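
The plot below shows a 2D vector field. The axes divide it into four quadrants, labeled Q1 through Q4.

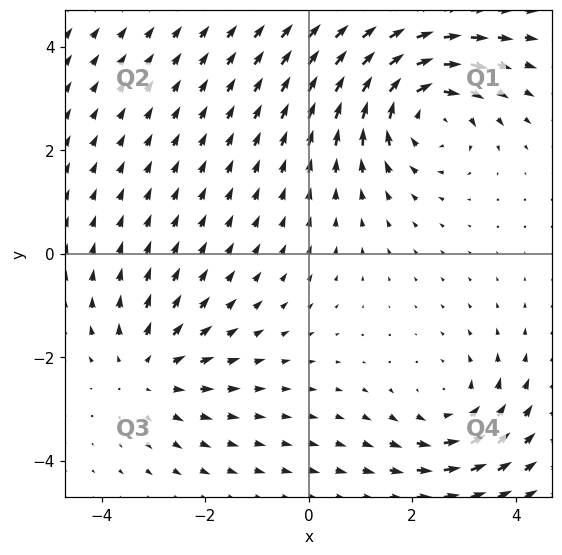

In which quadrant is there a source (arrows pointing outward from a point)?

Q3

The source sits at approximately (-3.1, -2.3), which lies in quadrant Q3. The divergence there is about +2, positive as expected for a source.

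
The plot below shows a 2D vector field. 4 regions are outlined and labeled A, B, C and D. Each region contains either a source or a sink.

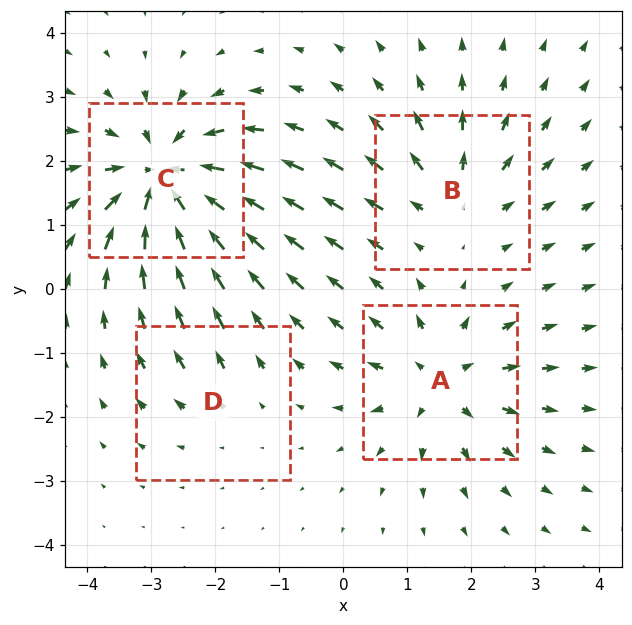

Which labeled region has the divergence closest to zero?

Divergence at each region's feature centre — A: about +5, B: about +4, C: about -8, D: about +2. Region D is closest to zero.

D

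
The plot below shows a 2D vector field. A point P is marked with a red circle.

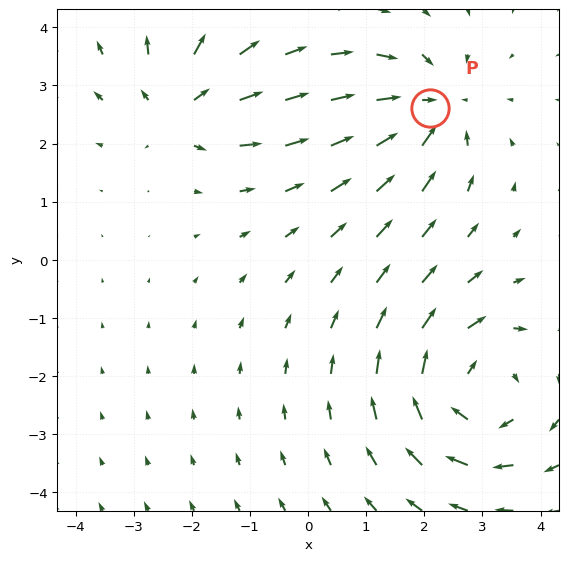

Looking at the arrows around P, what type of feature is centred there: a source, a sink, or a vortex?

sink

At P (2.1, 2.6) the arrows converge inward. Divergence about -4, curl ≈0 — negative divergence with near-zero curl is a sink.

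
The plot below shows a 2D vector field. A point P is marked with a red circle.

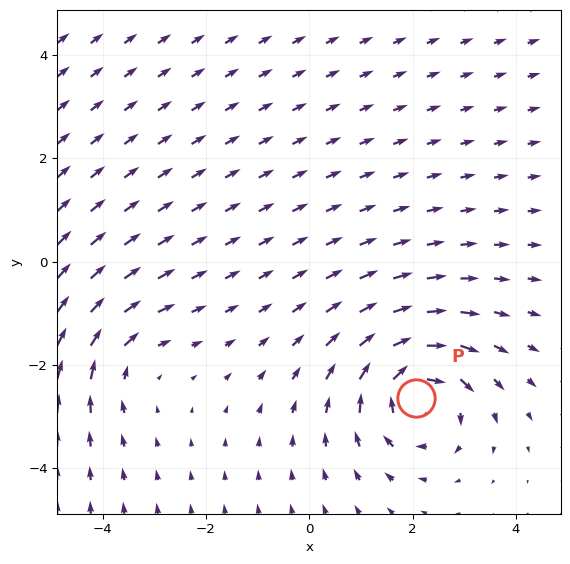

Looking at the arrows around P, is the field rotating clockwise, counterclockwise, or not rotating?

Near P at (2.1, -2.6) the arrows circulate clockwise. The curl (z-component) there is about -5; negative curl means clockwise rotation.

clockwise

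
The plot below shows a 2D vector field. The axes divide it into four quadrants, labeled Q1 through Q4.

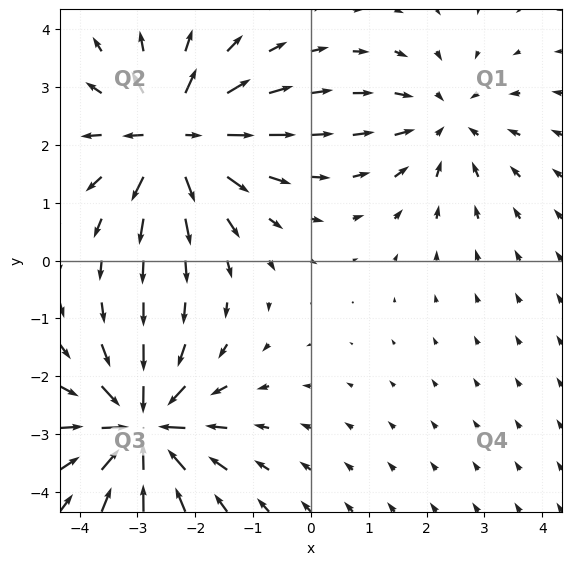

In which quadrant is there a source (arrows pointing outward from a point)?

The source sits at approximately (-2.4, 2.2), which lies in quadrant Q2. The divergence there is about +7, positive as expected for a source.

Q2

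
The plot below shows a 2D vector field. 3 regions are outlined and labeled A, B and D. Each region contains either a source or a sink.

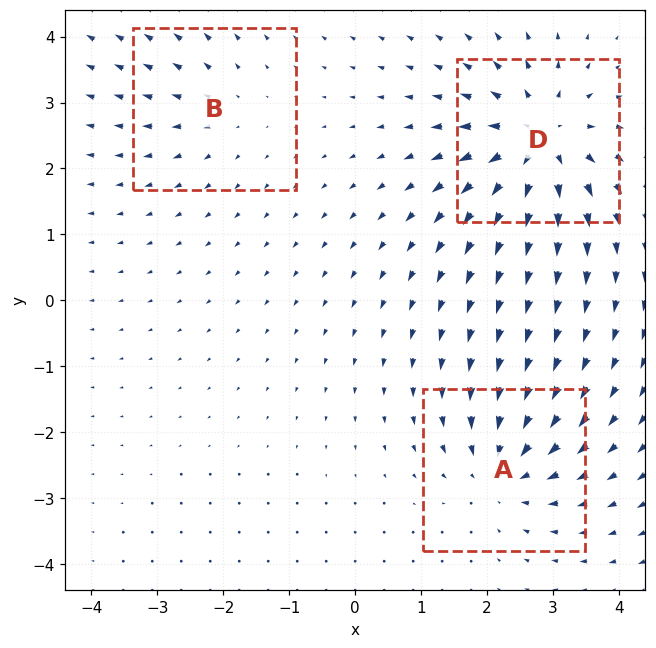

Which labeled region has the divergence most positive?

Divergence at each region's feature centre — A: about -4, B: about +2, D: about +5. Region D is most positive.

D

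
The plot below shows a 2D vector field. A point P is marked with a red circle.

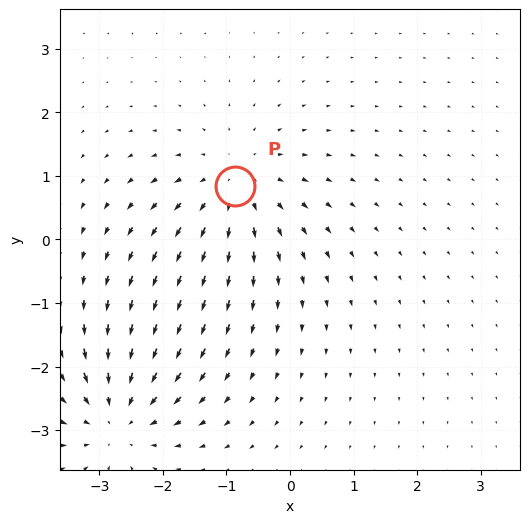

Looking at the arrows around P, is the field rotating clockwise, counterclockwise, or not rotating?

Near P at (-0.9, 0.8) the arrows show no circulation. The curl there is ≈0.

not rotating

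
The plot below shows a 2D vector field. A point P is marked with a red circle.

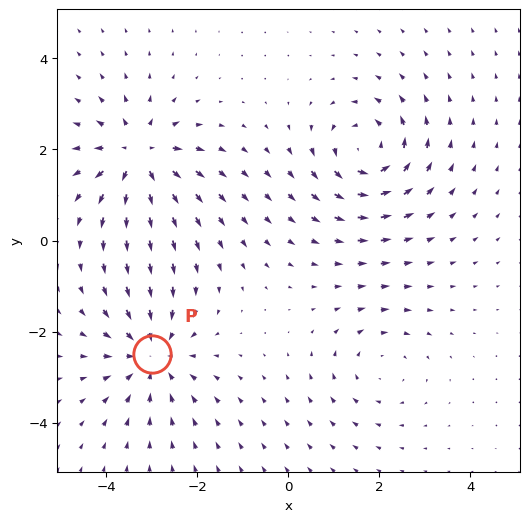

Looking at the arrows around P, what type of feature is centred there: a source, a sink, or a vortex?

sink

At P (-3.0, -2.5) the arrows converge inward. Divergence about -5, curl ≈0 — negative divergence with near-zero curl is a sink.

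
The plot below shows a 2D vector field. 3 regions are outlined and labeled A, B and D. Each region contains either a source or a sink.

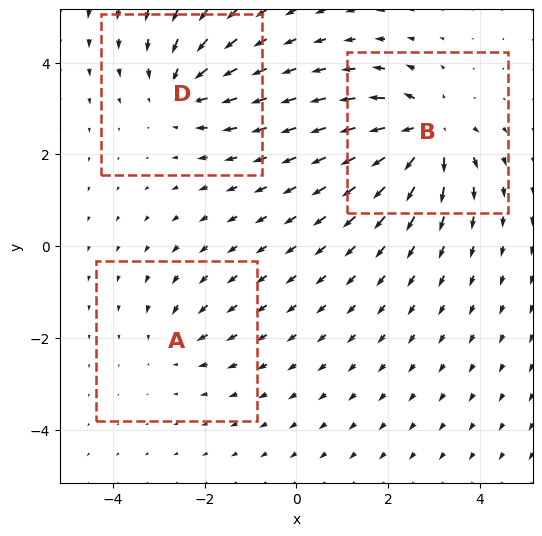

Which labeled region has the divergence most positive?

B

Divergence at each region's feature centre — A: about -2, B: about +5, D: about -4. Region B is most positive.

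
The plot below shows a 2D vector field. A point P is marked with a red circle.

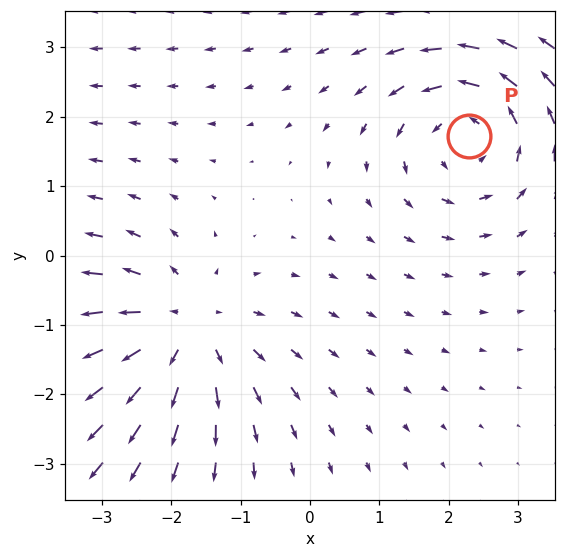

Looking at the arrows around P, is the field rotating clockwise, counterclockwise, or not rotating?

counterclockwise

Near P at (2.3, 1.7) the arrows circulate counterclockwise. The curl (z-component) there is about +4; positive curl means counterclockwise rotation.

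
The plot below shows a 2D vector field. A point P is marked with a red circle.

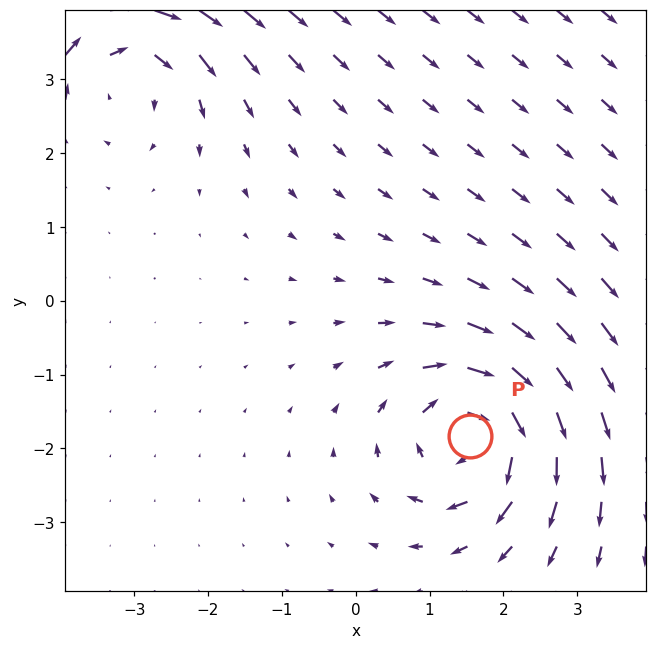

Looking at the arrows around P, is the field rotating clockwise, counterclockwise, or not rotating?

clockwise

Near P at (1.5, -1.8) the arrows circulate clockwise. The curl (z-component) there is about -7; negative curl means clockwise rotation.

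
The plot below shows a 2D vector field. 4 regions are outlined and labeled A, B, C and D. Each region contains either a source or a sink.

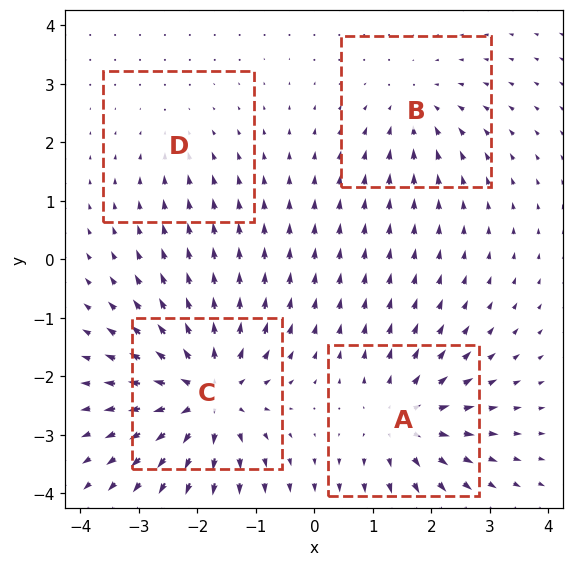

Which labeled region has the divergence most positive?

C

Divergence at each region's feature centre — A: about +5, B: about -4, C: about +8, D: about -2. Region C is most positive.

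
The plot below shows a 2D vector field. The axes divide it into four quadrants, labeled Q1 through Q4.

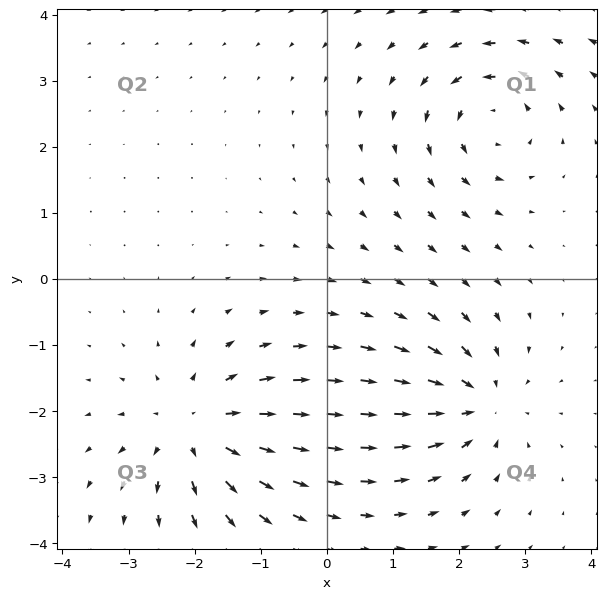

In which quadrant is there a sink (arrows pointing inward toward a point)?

The sink sits at approximately (2.3, -1.9), which lies in quadrant Q4. The divergence there is about -5, negative as expected for a sink.

Q4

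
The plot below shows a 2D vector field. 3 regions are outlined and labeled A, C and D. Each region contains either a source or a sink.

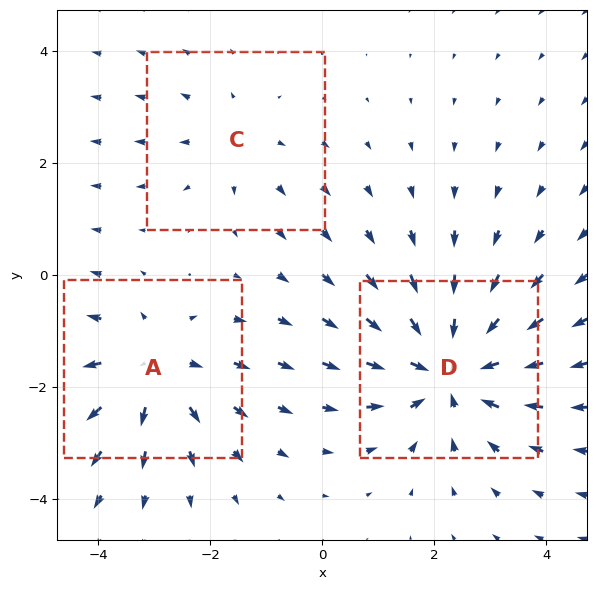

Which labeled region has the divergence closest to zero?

C

Divergence at each region's feature centre — A: about +3, C: about +2, D: about -4. Region C is closest to zero.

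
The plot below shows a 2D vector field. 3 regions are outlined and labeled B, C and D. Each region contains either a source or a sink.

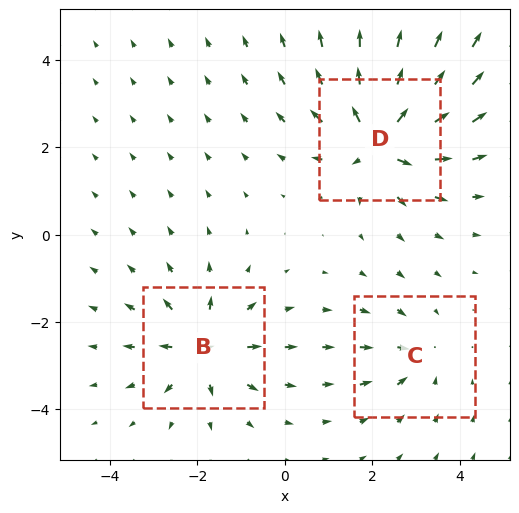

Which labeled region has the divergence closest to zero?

Divergence at each region's feature centre — B: about +4, C: about -2, D: about +6. Region C is closest to zero.

C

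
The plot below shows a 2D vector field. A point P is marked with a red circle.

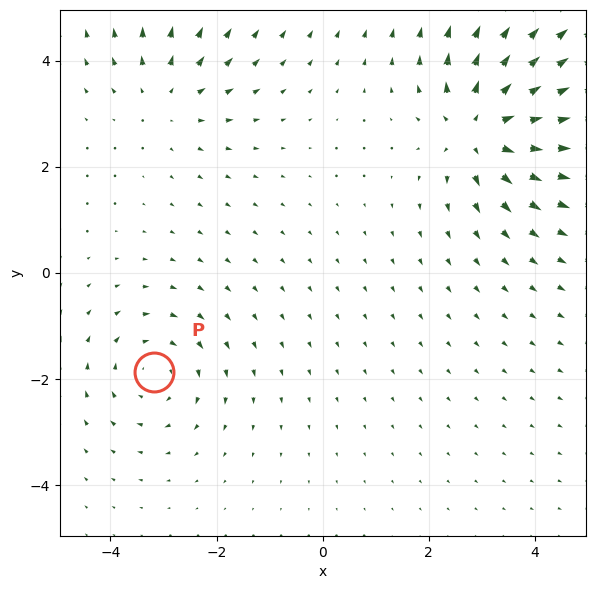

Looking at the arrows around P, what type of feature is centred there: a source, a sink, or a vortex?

At P (-3.2, -1.9) the arrows circulate clockwise. Divergence ≈0, curl about -3 — near-zero divergence with nonzero curl is a vortex.

vortex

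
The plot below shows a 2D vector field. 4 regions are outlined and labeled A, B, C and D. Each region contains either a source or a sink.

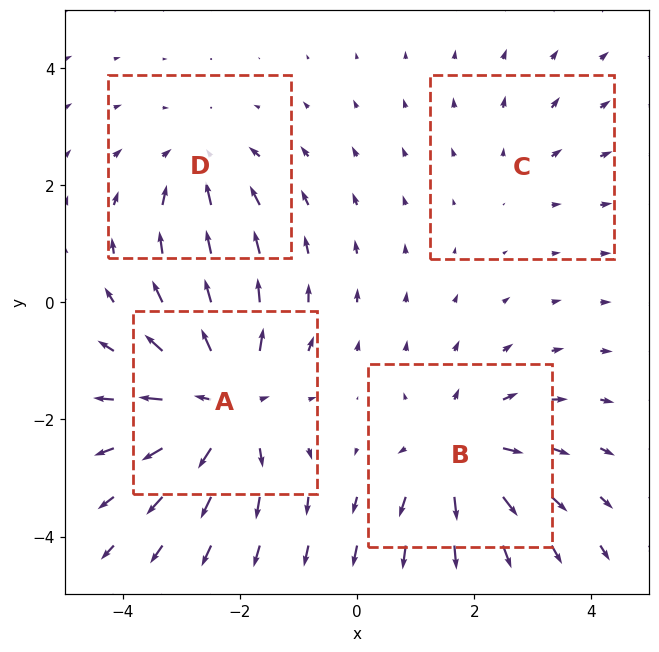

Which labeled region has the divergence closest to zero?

Divergence at each region's feature centre — A: about +6, B: about +5, C: about +2, D: about -3. Region C is closest to zero.

C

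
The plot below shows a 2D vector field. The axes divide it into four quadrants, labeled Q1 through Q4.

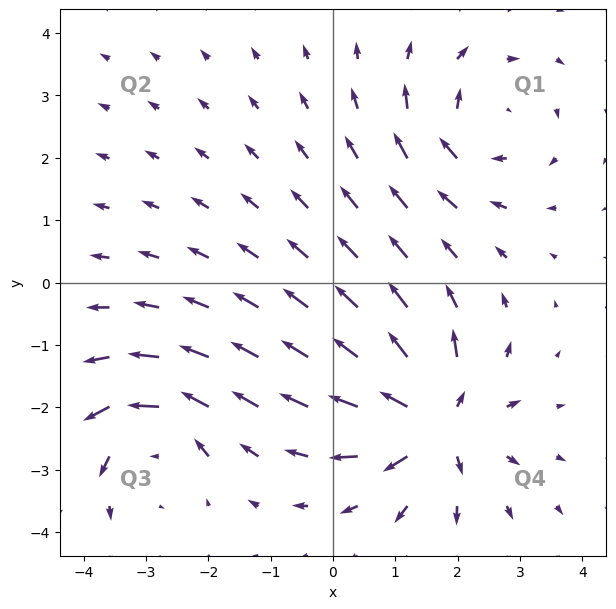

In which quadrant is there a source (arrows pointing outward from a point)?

The source sits at approximately (1.6, -2.2), which lies in quadrant Q4. The divergence there is about +7, positive as expected for a source.

Q4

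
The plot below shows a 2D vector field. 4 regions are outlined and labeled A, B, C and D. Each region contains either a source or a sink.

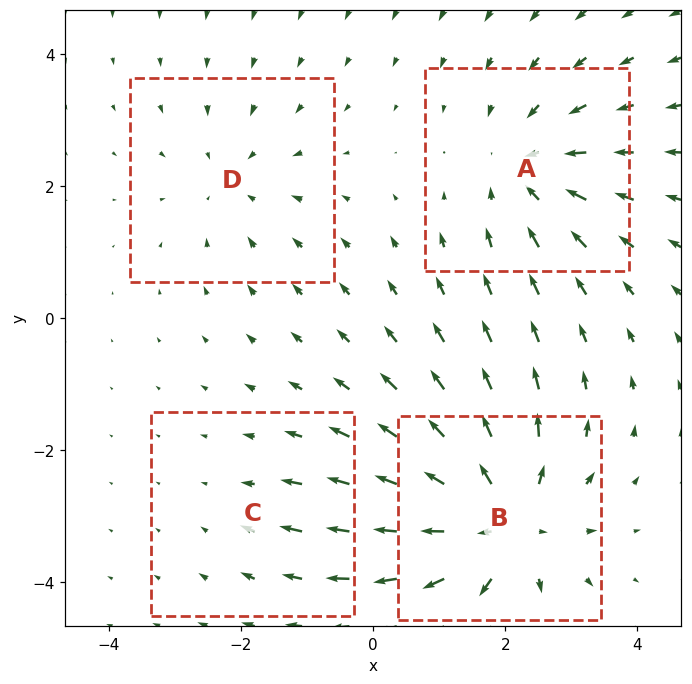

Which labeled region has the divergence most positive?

Divergence at each region's feature centre — A: about -4, B: about +6, C: about -2, D: about -3. Region B is most positive.

B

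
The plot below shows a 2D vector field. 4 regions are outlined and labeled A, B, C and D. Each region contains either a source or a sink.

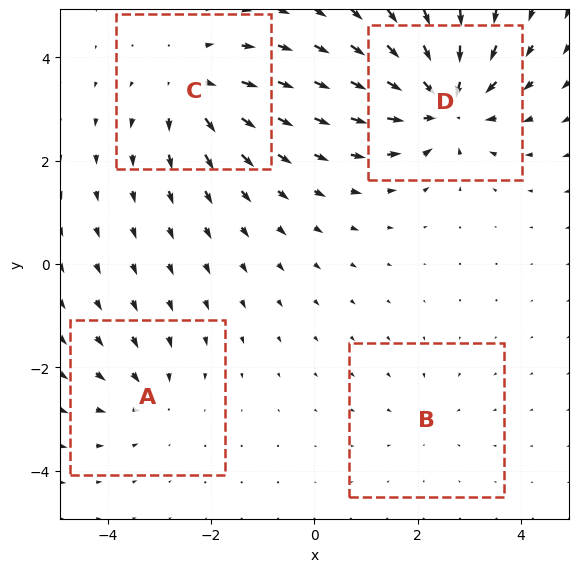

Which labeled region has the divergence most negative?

Divergence at each region's feature centre — A: about -3, B: about -2, C: about +5, D: about -8. Region D is most negative.

D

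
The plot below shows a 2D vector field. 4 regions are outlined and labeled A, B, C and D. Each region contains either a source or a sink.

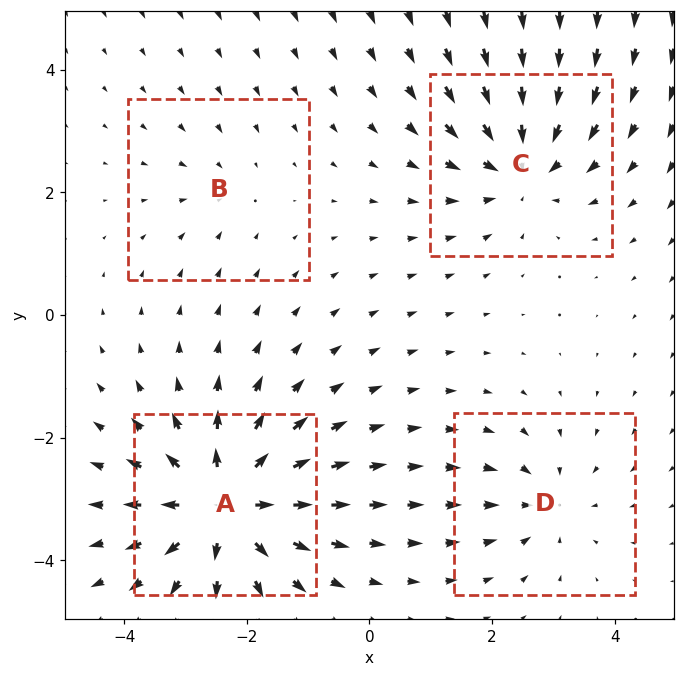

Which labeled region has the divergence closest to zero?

B

Divergence at each region's feature centre — A: about +7, B: about -2, C: about -5, D: about -4. Region B is closest to zero.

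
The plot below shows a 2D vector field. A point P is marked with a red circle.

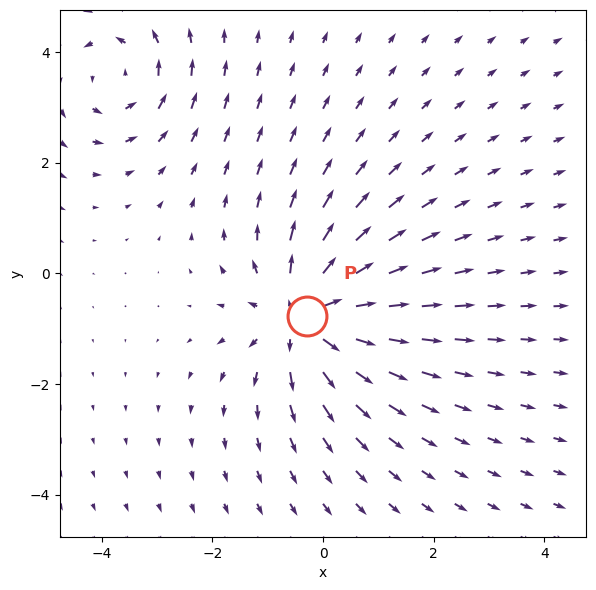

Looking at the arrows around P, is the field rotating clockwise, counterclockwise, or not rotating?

Near P at (-0.3, -0.8) the arrows show no circulation. The curl there is ≈0.

not rotating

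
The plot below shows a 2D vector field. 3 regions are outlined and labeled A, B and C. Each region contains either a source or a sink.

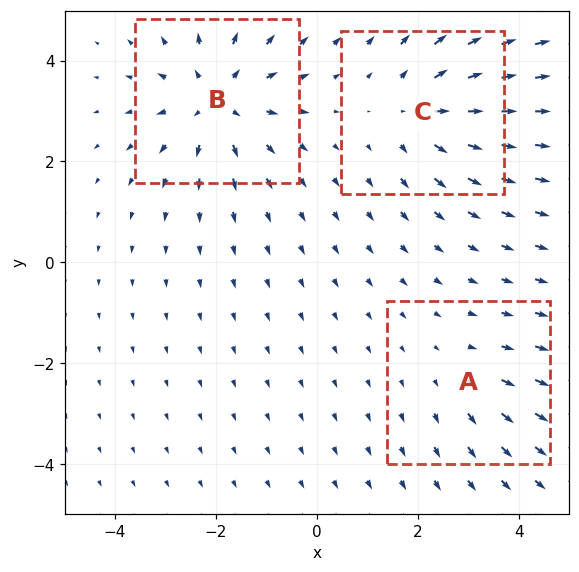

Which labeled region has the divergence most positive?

Divergence at each region's feature centre — A: about +2, B: about +4, C: about +3. Region B is most positive.

B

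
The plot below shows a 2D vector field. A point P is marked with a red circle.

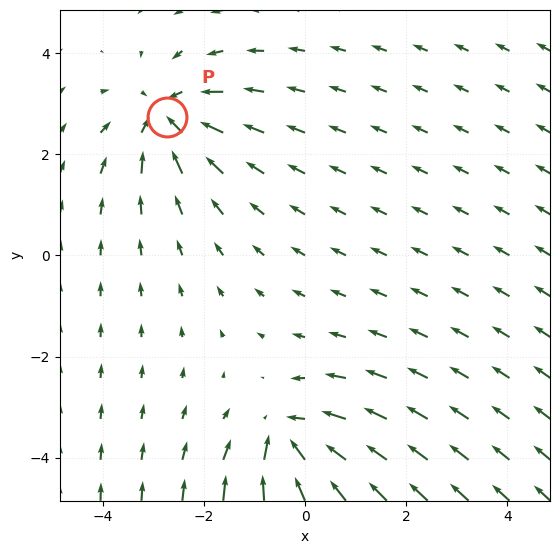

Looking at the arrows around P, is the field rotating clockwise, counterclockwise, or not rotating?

not rotating

Near P at (-2.7, 2.7) the arrows show no circulation. The curl there is ≈0.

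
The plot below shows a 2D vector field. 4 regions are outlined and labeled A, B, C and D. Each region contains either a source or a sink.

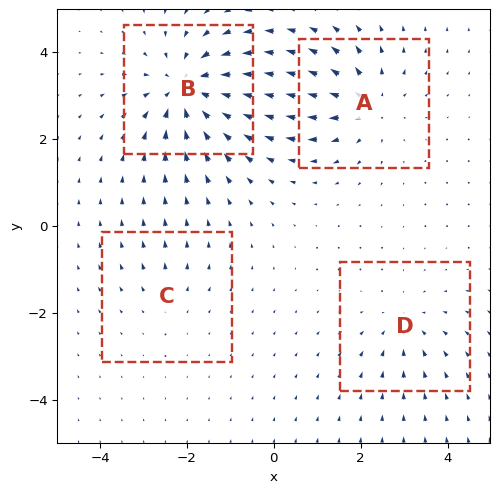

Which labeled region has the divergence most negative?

B

Divergence at each region's feature centre — A: about +4, B: about -6, C: about +2, D: about -3. Region B is most negative.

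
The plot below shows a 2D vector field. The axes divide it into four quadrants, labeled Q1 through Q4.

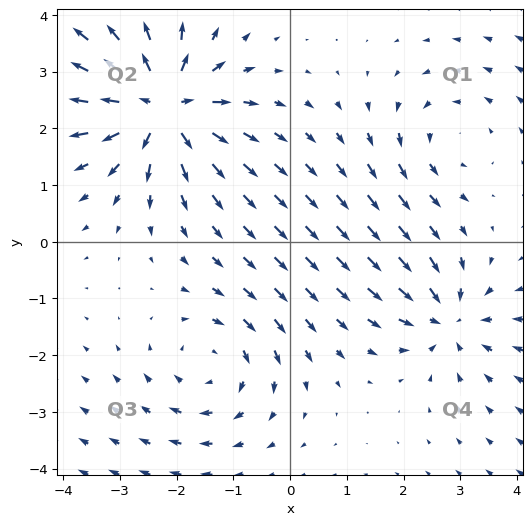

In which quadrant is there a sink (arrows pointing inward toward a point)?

Q4

The sink sits at approximately (2.8, -1.4), which lies in quadrant Q4. The divergence there is about -4, negative as expected for a sink.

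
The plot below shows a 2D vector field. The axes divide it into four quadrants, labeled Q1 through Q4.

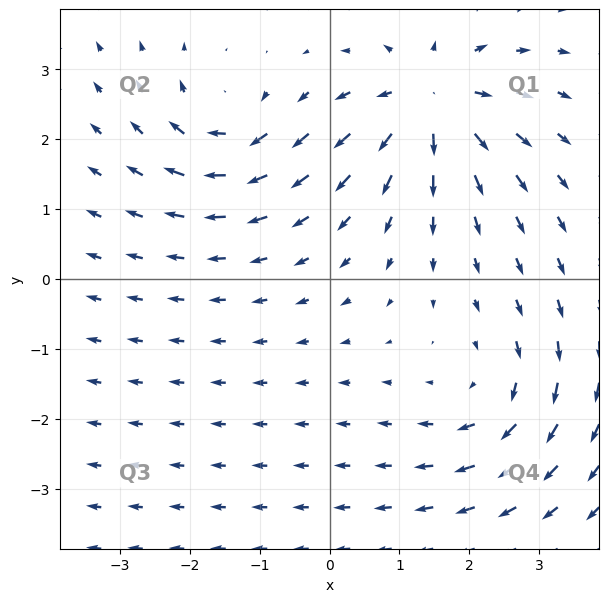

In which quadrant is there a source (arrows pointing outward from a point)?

The source sits at approximately (1.5, 2.5), which lies in quadrant Q1. The divergence there is about +7, positive as expected for a source.

Q1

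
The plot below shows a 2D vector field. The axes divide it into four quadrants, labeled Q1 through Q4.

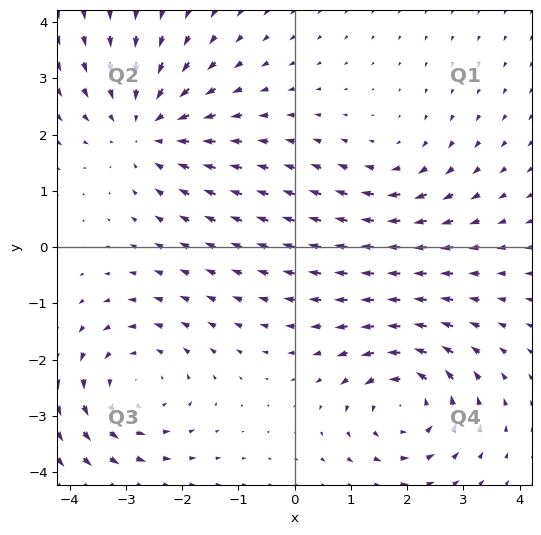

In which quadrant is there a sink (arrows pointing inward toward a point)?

Q2

The sink sits at approximately (-2.6, 2.1), which lies in quadrant Q2. The divergence there is about -4, negative as expected for a sink.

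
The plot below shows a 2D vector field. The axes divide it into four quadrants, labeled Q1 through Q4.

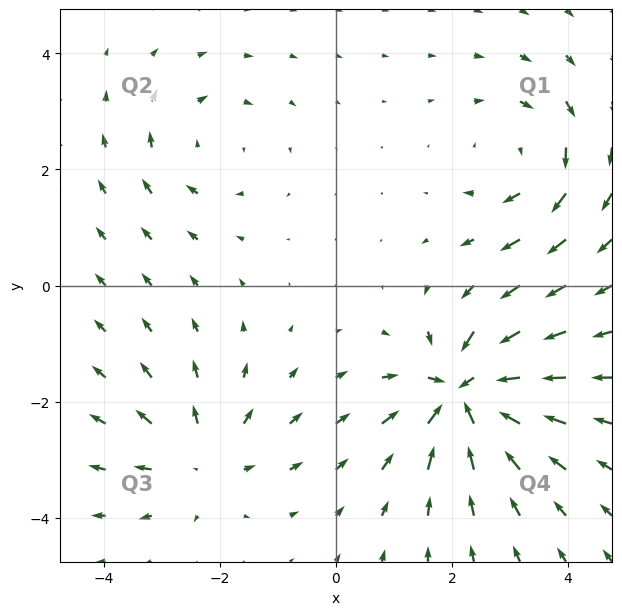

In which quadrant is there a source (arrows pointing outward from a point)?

The source sits at approximately (-2.3, -3.0), which lies in quadrant Q3. The divergence there is about +3, positive as expected for a source.

Q3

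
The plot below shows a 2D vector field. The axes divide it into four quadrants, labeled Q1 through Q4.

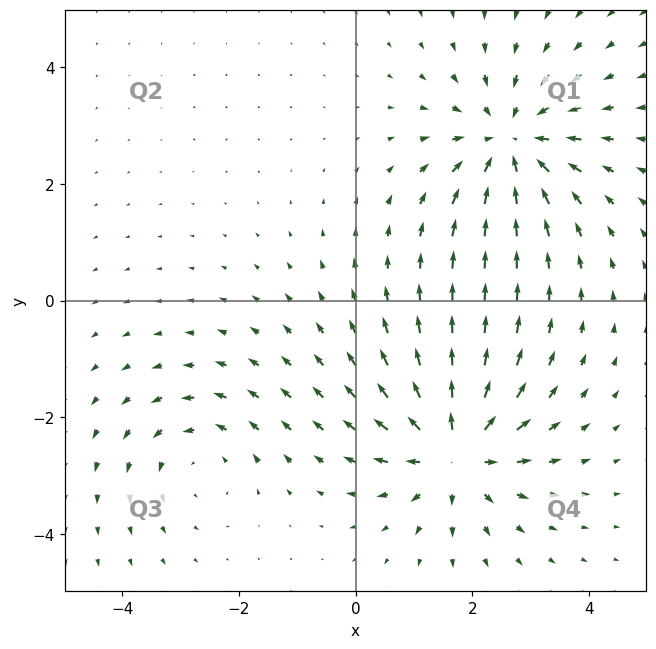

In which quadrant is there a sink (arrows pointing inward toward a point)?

Q1

The sink sits at approximately (2.7, 2.7), which lies in quadrant Q1. The divergence there is about -5, negative as expected for a sink.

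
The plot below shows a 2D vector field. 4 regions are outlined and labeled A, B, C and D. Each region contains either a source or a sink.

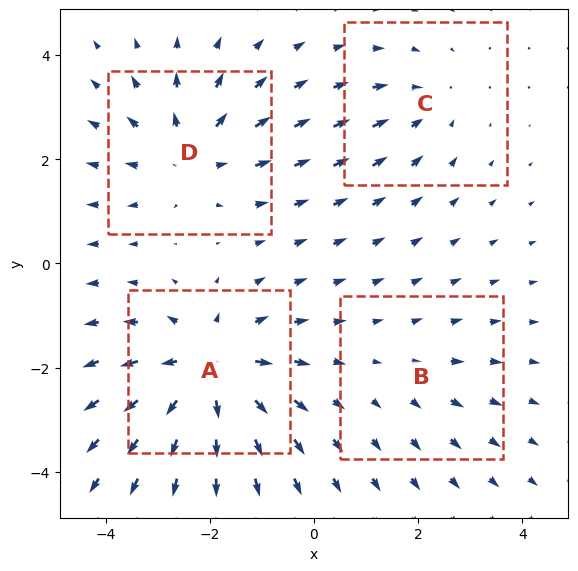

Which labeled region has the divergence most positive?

Divergence at each region's feature centre — A: about +7, B: about +2, C: about -3, D: about +5. Region A is most positive.

A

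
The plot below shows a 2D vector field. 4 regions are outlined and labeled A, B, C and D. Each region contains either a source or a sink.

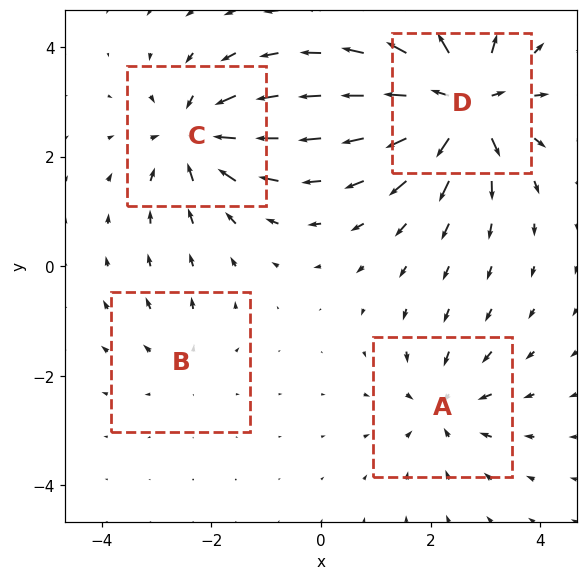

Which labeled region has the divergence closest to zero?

B

Divergence at each region's feature centre — A: about -4, B: about +2, C: about -6, D: about +8. Region B is closest to zero.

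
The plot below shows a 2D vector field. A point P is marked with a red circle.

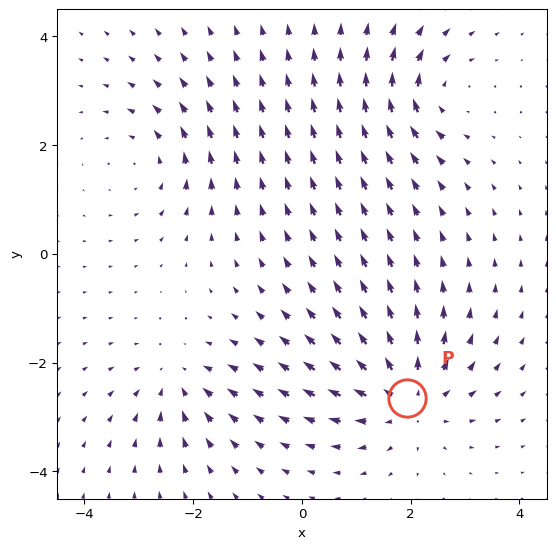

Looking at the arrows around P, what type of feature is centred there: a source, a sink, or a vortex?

At P (1.9, -2.6) the arrows spread outward. Divergence about +5, curl ≈0 — positive divergence with near-zero curl is a source.

source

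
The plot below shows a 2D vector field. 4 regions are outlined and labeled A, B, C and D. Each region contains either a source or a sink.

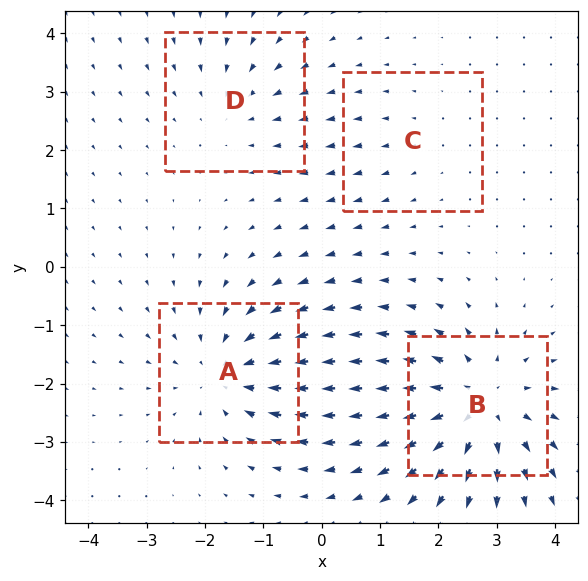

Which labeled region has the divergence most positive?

B

Divergence at each region's feature centre — A: about -5, B: about +6, C: about +2, D: about -3. Region B is most positive.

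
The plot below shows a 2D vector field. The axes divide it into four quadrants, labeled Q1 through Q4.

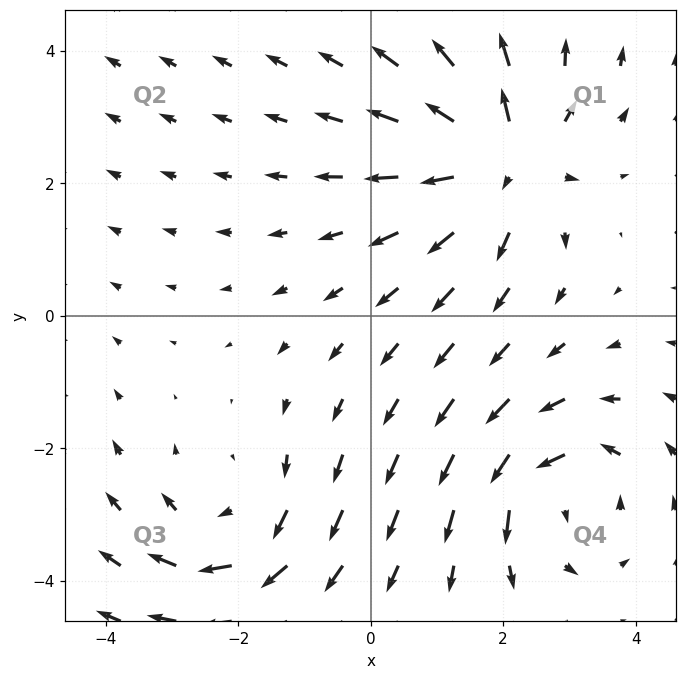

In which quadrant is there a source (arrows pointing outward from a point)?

Q1

The source sits at approximately (2.0, 2.4), which lies in quadrant Q1. The divergence there is about +6, positive as expected for a source.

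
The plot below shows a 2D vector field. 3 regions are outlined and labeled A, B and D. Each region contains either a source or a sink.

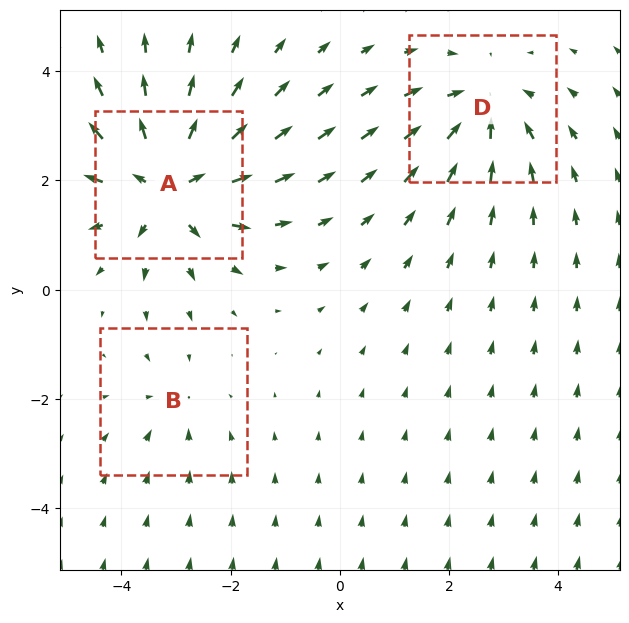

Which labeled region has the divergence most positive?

Divergence at each region's feature centre — A: about +5, B: about -2, D: about -3. Region A is most positive.

A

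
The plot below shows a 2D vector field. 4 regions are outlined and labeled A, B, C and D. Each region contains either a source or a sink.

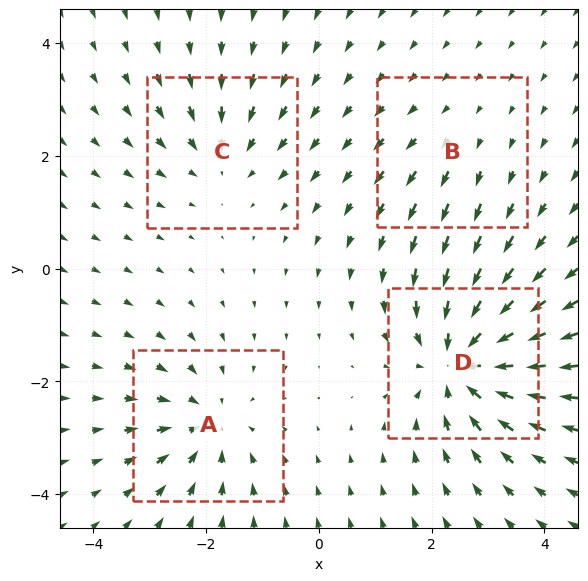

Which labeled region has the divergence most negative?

Divergence at each region's feature centre — A: about -5, B: about +2, C: about -3, D: about -7. Region D is most negative.

D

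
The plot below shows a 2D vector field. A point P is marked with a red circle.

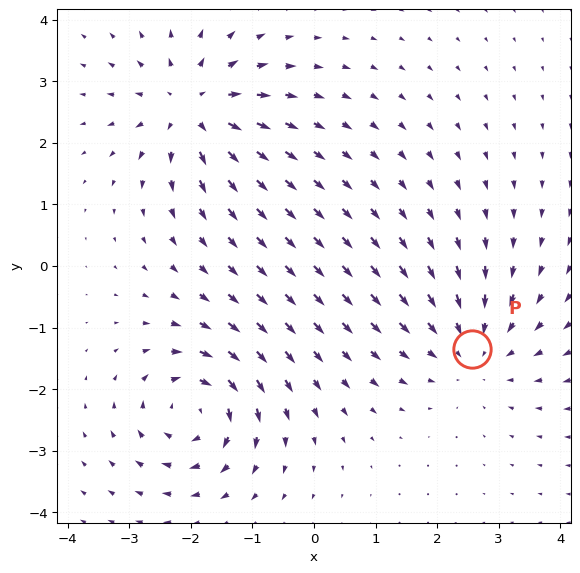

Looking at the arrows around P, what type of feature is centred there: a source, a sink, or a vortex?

At P (2.6, -1.4) the arrows converge inward. Divergence about -4, curl ≈0 — negative divergence with near-zero curl is a sink.

sink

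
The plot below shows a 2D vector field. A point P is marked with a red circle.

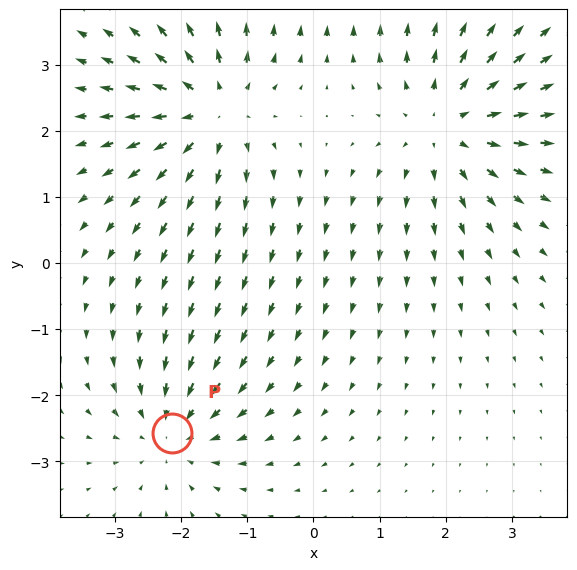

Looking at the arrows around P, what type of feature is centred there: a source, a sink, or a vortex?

At P (-2.1, -2.6) the arrows converge inward. Divergence about -3, curl ≈0 — negative divergence with near-zero curl is a sink.

sink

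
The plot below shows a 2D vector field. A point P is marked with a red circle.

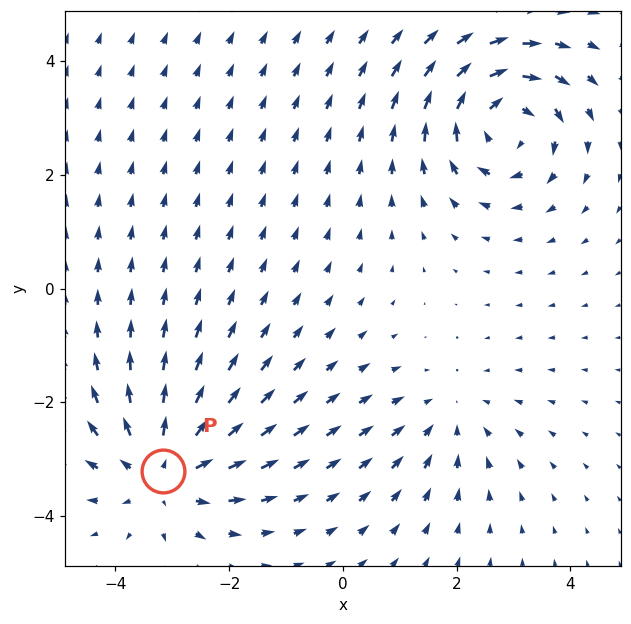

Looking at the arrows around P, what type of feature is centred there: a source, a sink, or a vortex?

source

At P (-3.2, -3.2) the arrows spread outward. Divergence about +4, curl ≈0 — positive divergence with near-zero curl is a source.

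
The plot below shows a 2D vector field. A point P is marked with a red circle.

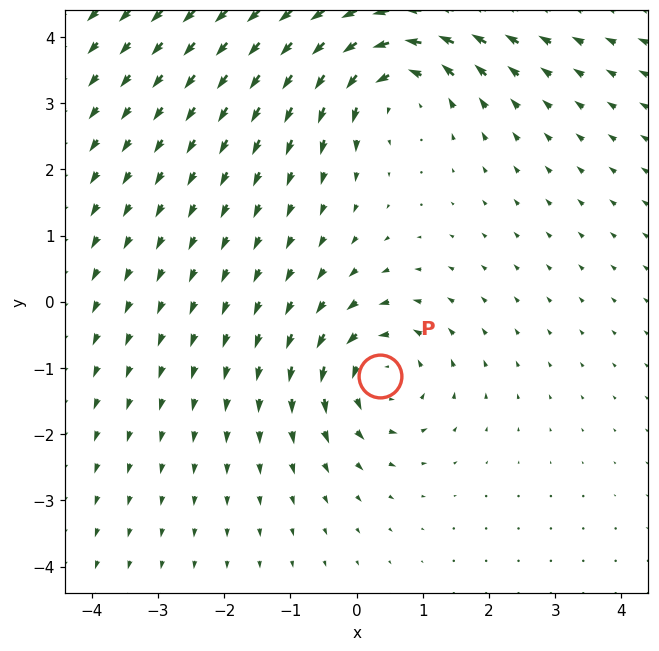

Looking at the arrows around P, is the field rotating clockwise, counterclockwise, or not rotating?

Near P at (0.3, -1.1) the arrows circulate counterclockwise. The curl (z-component) there is about +4; positive curl means counterclockwise rotation.

counterclockwise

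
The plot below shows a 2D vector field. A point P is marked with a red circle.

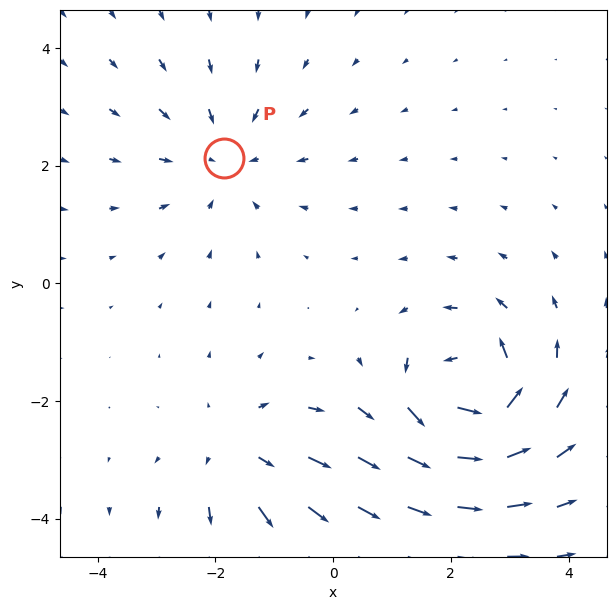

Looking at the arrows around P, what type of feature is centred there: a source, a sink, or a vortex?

sink

At P (-1.8, 2.1) the arrows converge inward. Divergence about -3, curl ≈0 — negative divergence with near-zero curl is a sink.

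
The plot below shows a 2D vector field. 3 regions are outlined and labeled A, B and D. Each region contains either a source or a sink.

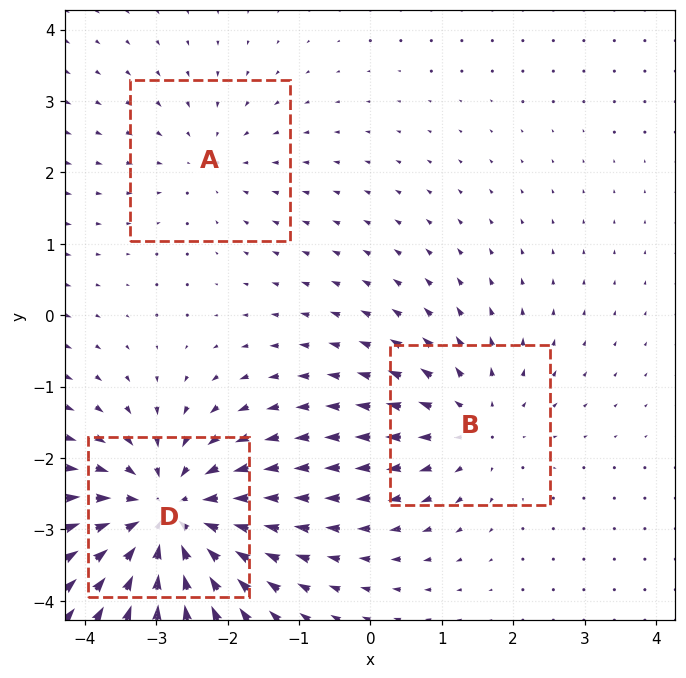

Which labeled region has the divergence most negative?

D

Divergence at each region's feature centre — A: about -2, B: about +3, D: about -5. Region D is most negative.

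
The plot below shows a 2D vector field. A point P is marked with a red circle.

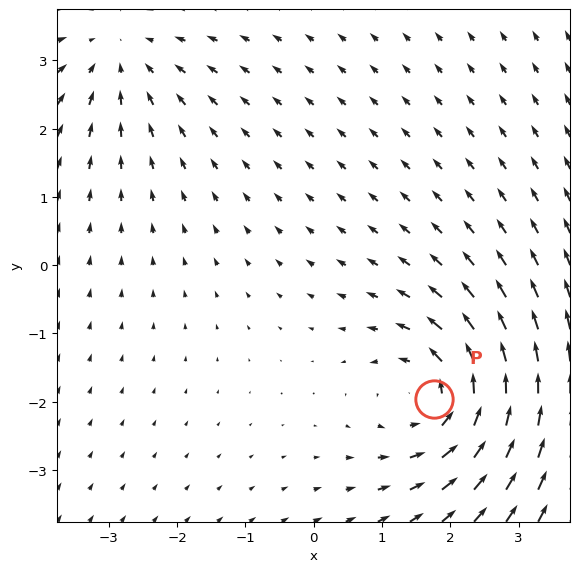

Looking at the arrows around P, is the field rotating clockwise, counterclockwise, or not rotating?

counterclockwise

Near P at (1.8, -2.0) the arrows circulate counterclockwise. The curl (z-component) there is about +4; positive curl means counterclockwise rotation.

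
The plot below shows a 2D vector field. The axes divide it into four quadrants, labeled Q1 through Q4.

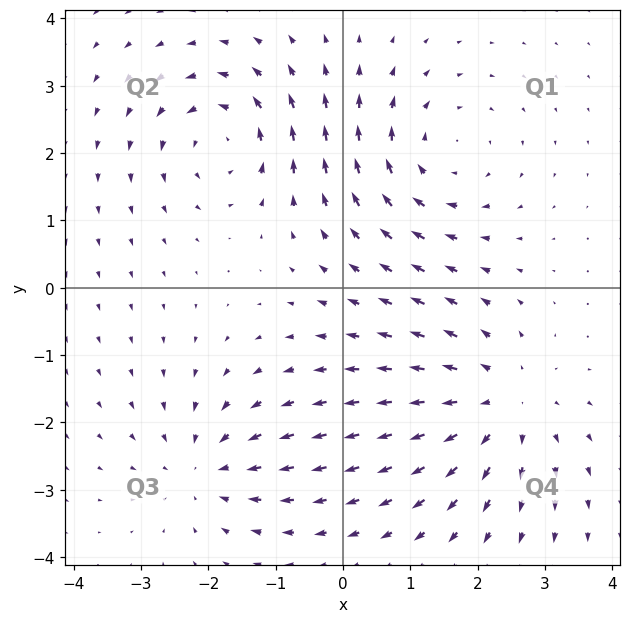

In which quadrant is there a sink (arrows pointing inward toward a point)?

Q3

The sink sits at approximately (-2.1, -2.7), which lies in quadrant Q3. The divergence there is about -3, negative as expected for a sink.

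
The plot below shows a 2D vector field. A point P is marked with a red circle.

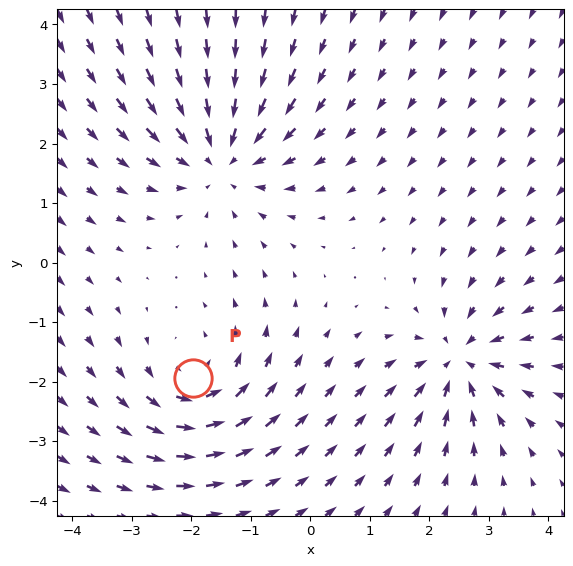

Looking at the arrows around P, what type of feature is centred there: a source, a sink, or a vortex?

vortex

At P (-2.0, -1.9) the arrows circulate counterclockwise. Divergence ≈0, curl about +4 — near-zero divergence with nonzero curl is a vortex.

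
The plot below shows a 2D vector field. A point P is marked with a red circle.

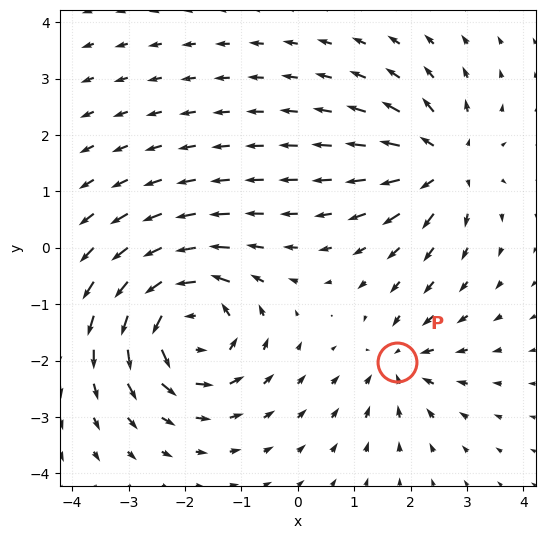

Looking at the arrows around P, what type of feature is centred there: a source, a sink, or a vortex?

At P (1.8, -2.0) the arrows converge inward. Divergence about -3, curl ≈0 — negative divergence with near-zero curl is a sink.

sink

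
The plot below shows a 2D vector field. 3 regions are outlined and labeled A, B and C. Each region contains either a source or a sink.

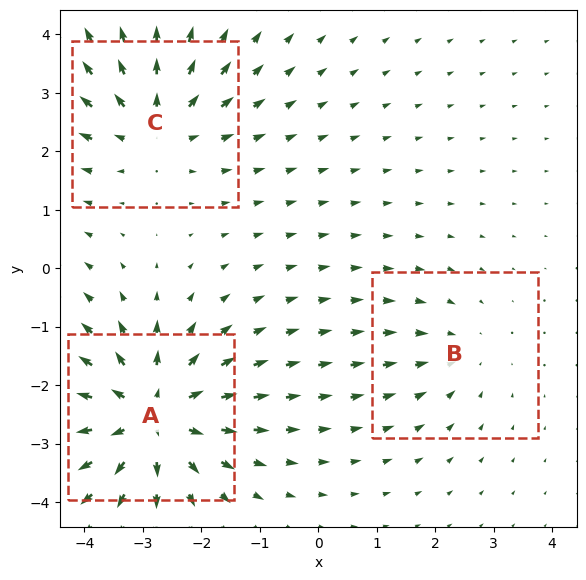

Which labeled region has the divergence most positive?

Divergence at each region's feature centre — A: about +5, B: about -2, C: about +3. Region A is most positive.

A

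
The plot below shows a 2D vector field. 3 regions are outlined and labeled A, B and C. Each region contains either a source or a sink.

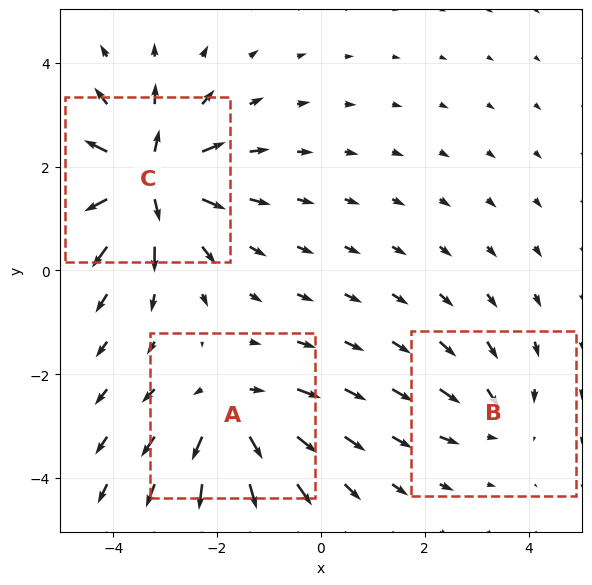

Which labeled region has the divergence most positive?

C

Divergence at each region's feature centre — A: about +4, B: about -2, C: about +6. Region C is most positive.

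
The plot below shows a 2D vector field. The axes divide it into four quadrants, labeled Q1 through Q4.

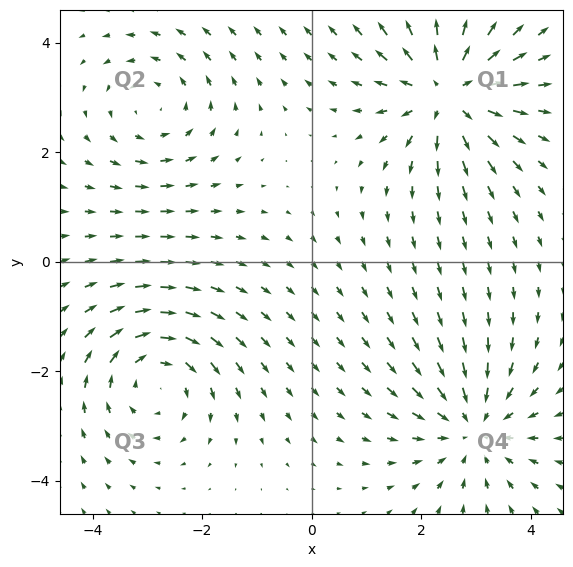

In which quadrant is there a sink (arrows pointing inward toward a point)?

Q4

The sink sits at approximately (3.0, -3.0), which lies in quadrant Q4. The divergence there is about -4, negative as expected for a sink.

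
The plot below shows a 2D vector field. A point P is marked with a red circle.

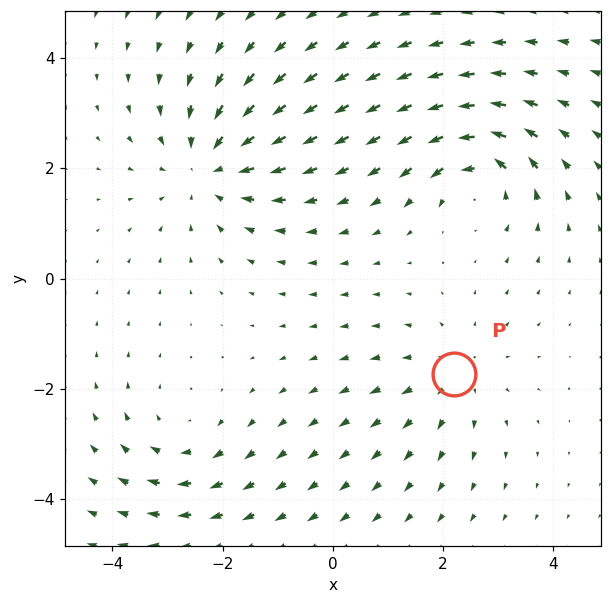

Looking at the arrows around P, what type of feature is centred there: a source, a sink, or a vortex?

source

At P (2.2, -1.7) the arrows spread outward. Divergence about +2, curl ≈0 — positive divergence with near-zero curl is a source.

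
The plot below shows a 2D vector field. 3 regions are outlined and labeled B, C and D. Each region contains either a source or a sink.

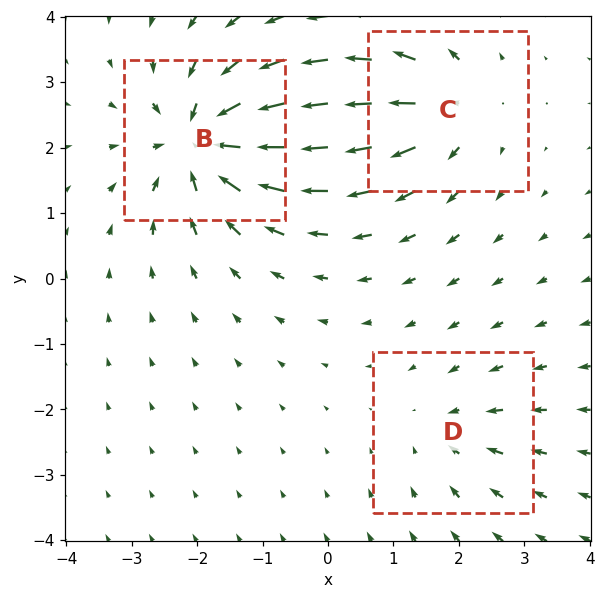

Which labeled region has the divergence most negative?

Divergence at each region's feature centre — B: about -6, C: about +4, D: about -2. Region B is most negative.

B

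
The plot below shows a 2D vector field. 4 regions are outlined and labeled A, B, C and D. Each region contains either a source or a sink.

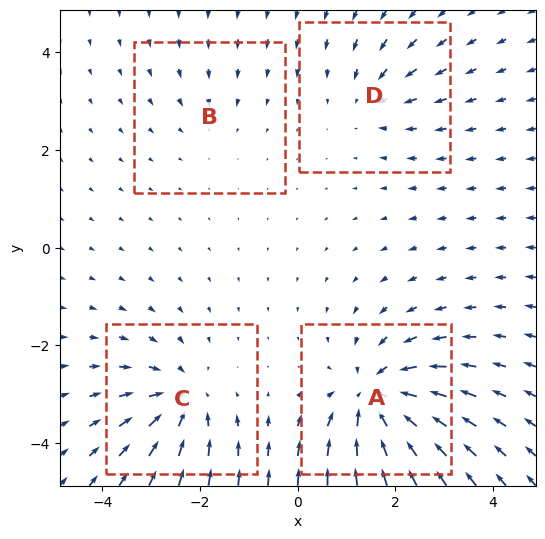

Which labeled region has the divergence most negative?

Divergence at each region's feature centre — A: about -8, B: about -2, C: about -6, D: about -3. Region A is most negative.

A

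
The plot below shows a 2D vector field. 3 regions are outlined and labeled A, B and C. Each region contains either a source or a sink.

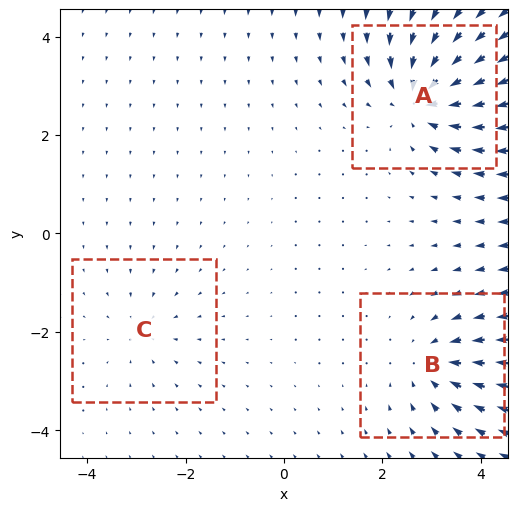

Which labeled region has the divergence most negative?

A

Divergence at each region's feature centre — A: about -6, B: about -4, C: about -2. Region A is most negative.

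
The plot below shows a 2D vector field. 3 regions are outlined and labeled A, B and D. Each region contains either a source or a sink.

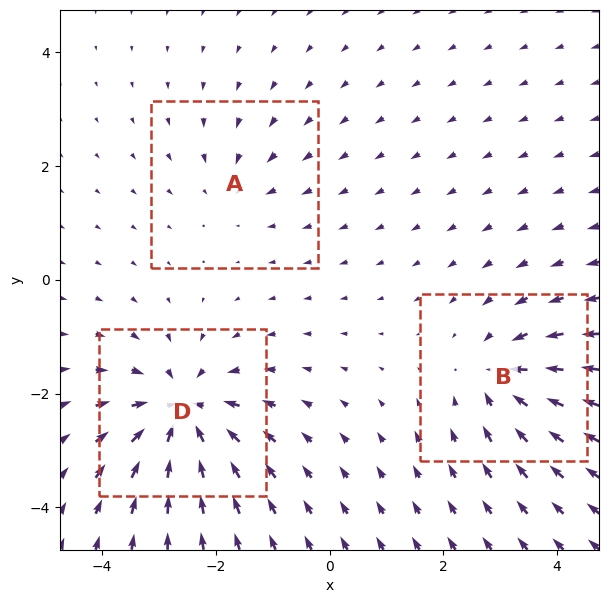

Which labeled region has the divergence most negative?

D

Divergence at each region's feature centre — A: about -2, B: about -4, D: about -6. Region D is most negative.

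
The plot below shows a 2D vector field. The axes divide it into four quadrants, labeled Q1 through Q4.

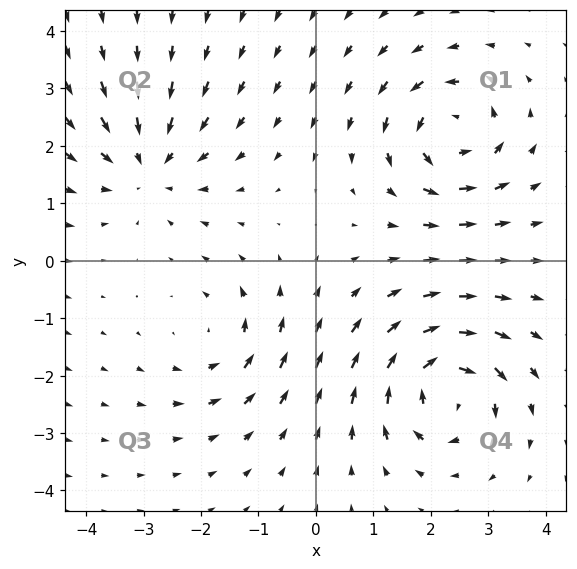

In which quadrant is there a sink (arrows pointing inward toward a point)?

The sink sits at approximately (-2.9, 1.7), which lies in quadrant Q2. The divergence there is about -4, negative as expected for a sink.

Q2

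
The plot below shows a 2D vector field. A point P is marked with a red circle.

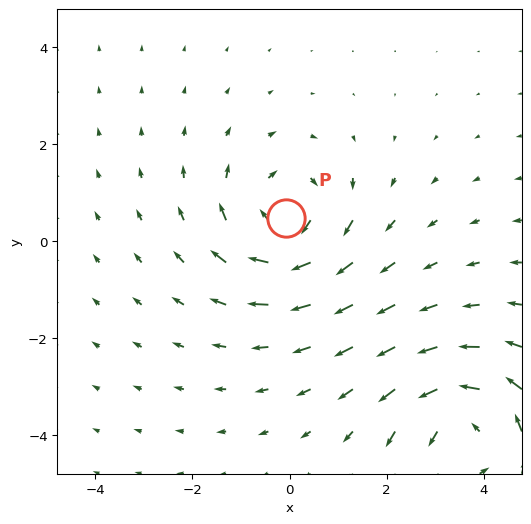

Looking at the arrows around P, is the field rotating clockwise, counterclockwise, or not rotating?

clockwise

Near P at (-0.1, 0.5) the arrows circulate clockwise. The curl (z-component) there is about -4; negative curl means clockwise rotation.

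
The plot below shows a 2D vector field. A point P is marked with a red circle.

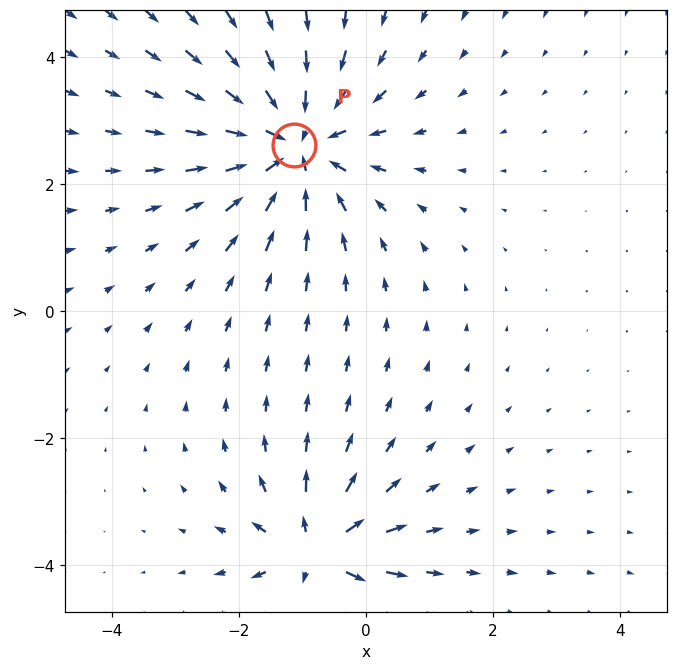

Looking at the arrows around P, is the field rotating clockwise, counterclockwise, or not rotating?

Near P at (-1.1, 2.6) the arrows show no circulation. The curl there is ≈0.

not rotating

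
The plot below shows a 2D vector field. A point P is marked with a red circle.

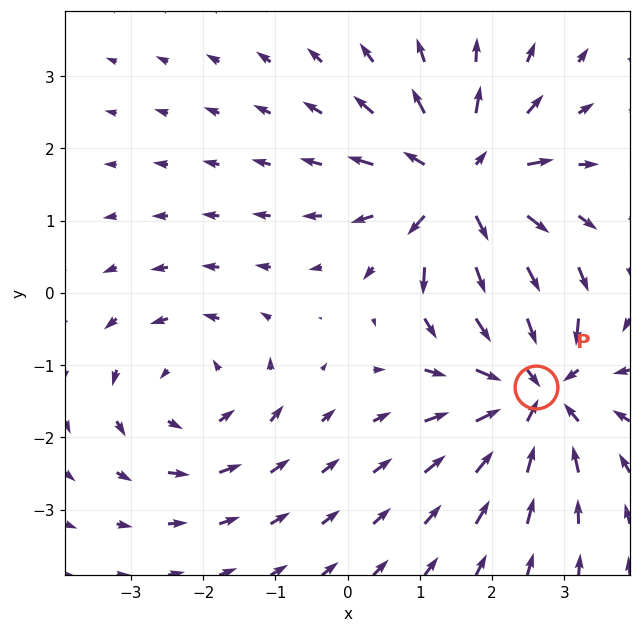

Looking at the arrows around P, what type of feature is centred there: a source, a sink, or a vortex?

sink

At P (2.6, -1.3) the arrows converge inward. Divergence about -5, curl ≈0 — negative divergence with near-zero curl is a sink.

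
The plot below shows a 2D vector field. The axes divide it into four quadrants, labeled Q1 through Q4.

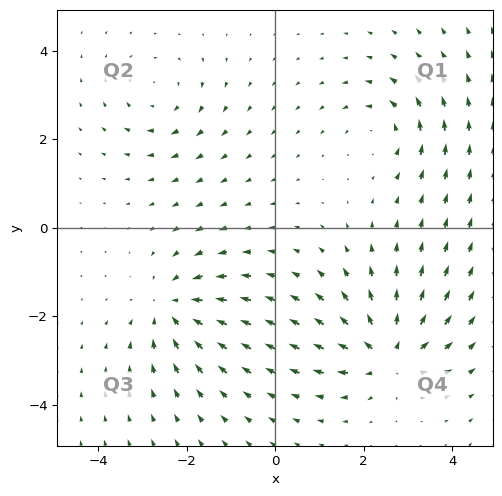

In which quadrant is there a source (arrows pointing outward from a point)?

The source sits at approximately (2.5, -2.9), which lies in quadrant Q4. The divergence there is about +6, positive as expected for a source.

Q4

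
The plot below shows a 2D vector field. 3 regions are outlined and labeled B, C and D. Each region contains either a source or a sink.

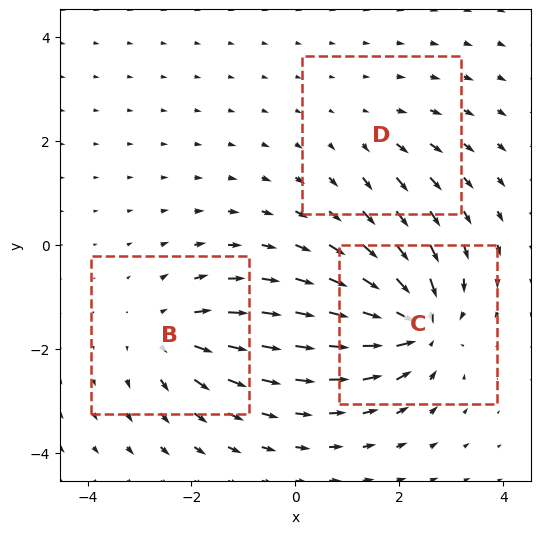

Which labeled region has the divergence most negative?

C

Divergence at each region's feature centre — B: about +4, C: about -6, D: about +2. Region C is most negative.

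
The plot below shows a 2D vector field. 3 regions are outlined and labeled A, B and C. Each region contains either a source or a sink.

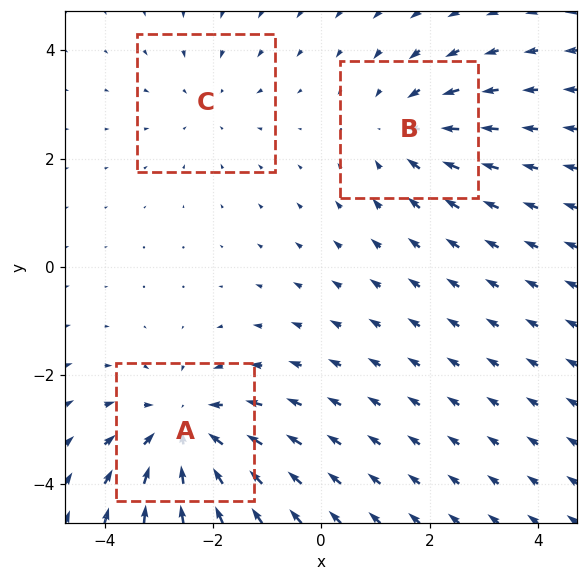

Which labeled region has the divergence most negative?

Divergence at each region's feature centre — A: about -4, B: about -3, C: about -2. Region A is most negative.

A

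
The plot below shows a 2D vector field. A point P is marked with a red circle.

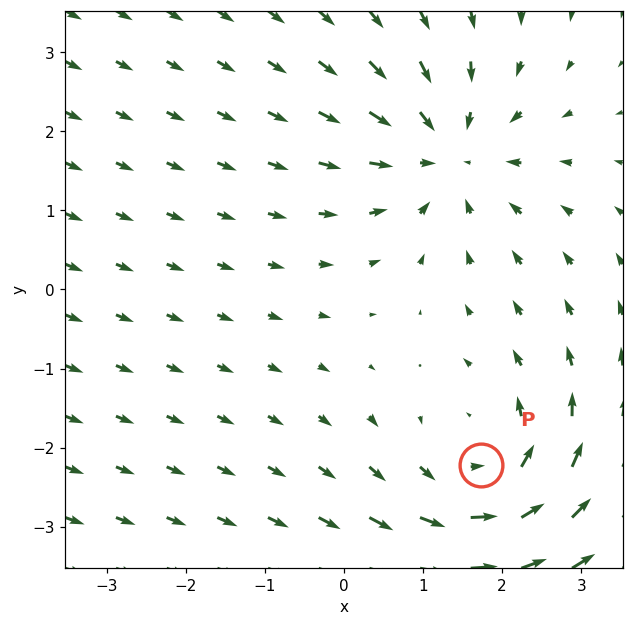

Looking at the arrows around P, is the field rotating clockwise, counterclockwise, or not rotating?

counterclockwise

Near P at (1.7, -2.2) the arrows circulate counterclockwise. The curl (z-component) there is about +3; positive curl means counterclockwise rotation.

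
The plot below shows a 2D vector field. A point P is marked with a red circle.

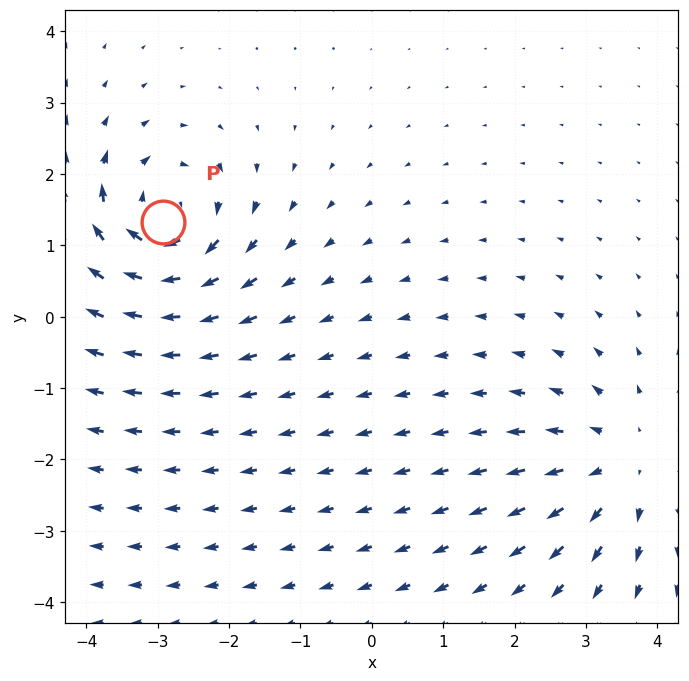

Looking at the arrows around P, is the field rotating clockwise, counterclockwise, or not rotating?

Near P at (-2.9, 1.3) the arrows circulate clockwise. The curl (z-component) there is about -5; negative curl means clockwise rotation.

clockwise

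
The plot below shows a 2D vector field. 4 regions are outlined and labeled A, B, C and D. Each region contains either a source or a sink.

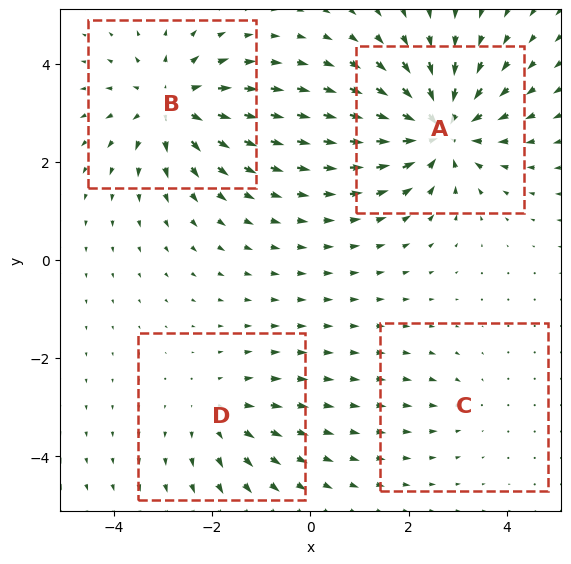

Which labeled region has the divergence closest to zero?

C

Divergence at each region's feature centre — A: about -7, B: about +5, C: about -2, D: about +3. Region C is closest to zero.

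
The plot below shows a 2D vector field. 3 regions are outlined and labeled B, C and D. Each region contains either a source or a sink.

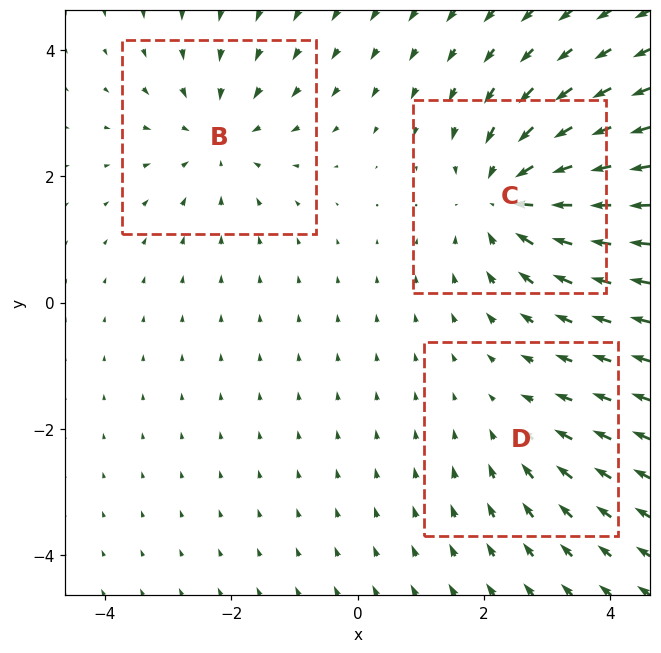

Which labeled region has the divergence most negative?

Divergence at each region's feature centre — B: about -3, C: about -4, D: about -2. Region C is most negative.

C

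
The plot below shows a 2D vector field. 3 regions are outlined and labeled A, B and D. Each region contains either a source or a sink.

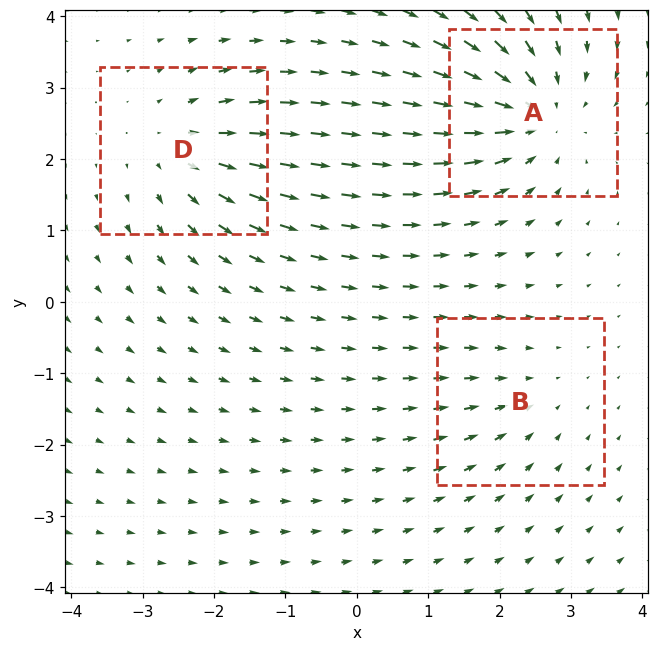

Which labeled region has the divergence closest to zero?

Divergence at each region's feature centre — A: about -5, B: about -2, D: about +3. Region B is closest to zero.

B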